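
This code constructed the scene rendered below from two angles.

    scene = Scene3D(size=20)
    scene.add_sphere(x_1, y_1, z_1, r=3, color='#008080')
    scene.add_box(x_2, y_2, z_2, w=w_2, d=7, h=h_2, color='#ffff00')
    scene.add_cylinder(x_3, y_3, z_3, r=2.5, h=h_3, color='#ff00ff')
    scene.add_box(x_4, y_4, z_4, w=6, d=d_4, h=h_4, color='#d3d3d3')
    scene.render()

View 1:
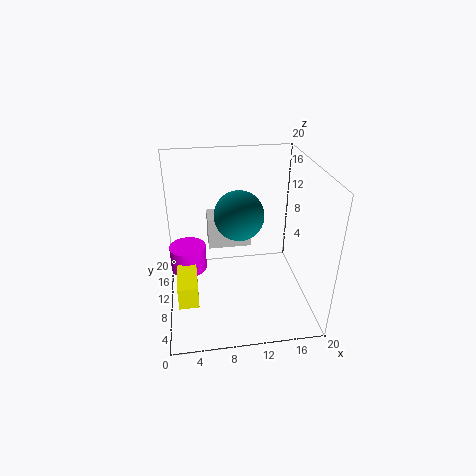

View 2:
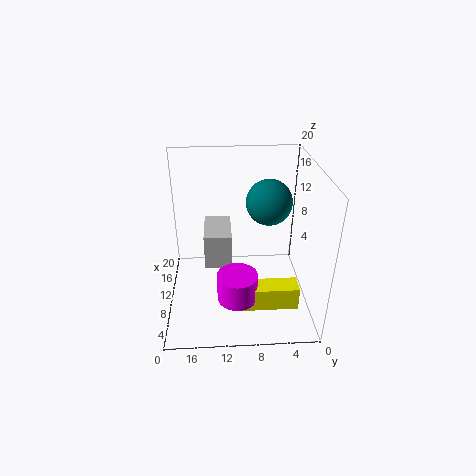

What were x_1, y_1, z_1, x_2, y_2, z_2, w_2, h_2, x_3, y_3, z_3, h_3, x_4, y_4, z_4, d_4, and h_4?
x_1 = 9.5
y_1 = 6
z_1 = 15.5
x_2 = 1.5
y_2 = 3
z_2 = 4.5
w_2 = 2.5
h_2 = 3
x_3 = 3
y_3 = 10.5
z_3 = 5.5
h_3 = 3.5
x_4 = 6
y_4 = 11
z_4 = 8
d_4 = 3.5
h_4 = 4.5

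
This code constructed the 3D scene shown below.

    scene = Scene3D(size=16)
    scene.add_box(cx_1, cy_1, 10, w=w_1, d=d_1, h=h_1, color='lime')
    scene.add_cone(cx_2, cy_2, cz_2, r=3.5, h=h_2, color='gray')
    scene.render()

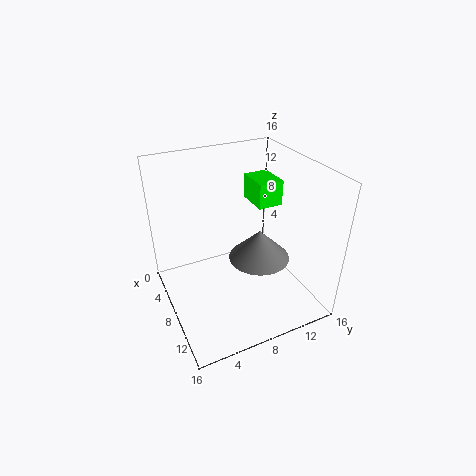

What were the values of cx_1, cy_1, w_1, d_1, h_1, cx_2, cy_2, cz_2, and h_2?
cx_1 = 2.5
cy_1 = 11.5
w_1 = 4
d_1 = 3
h_1 = 3
cx_2 = 8.5
cy_2 = 10.5
cz_2 = 5
h_2 = 3.5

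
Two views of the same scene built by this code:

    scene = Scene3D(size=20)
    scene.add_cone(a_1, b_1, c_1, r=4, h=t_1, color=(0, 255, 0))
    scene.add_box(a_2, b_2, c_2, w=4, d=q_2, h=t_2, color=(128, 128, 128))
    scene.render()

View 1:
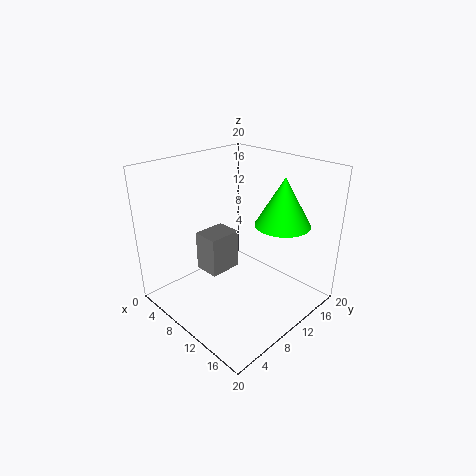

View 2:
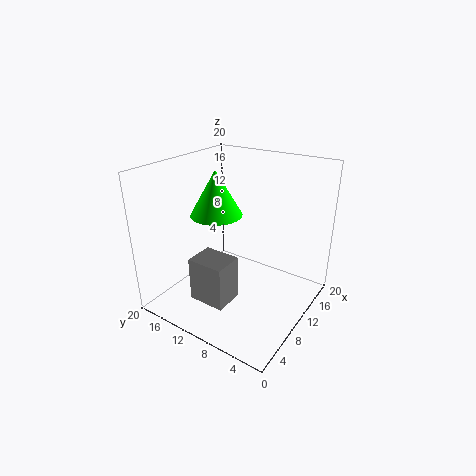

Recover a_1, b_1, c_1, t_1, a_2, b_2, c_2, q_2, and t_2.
a_1 = 13
b_1 = 16
c_1 = 11
t_1 = 7
a_2 = 3
b_2 = 8
c_2 = 3
q_2 = 5
t_2 = 6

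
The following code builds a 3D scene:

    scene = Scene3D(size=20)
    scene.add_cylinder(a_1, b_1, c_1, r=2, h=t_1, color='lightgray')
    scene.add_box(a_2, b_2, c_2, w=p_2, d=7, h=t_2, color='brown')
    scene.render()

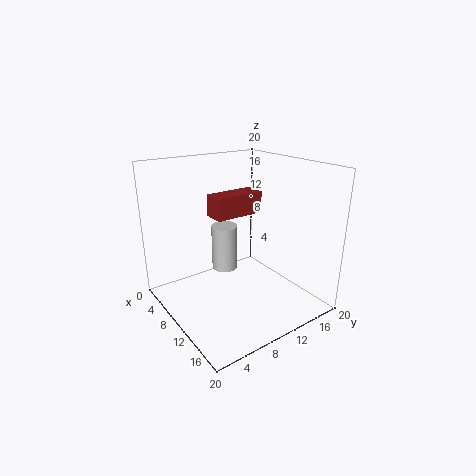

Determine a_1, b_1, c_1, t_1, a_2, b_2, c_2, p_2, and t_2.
a_1 = 5, b_1 = 11, c_1 = 3, t_1 = 7, a_2 = 7, b_2 = 7, c_2 = 13, p_2 = 3, t_2 = 3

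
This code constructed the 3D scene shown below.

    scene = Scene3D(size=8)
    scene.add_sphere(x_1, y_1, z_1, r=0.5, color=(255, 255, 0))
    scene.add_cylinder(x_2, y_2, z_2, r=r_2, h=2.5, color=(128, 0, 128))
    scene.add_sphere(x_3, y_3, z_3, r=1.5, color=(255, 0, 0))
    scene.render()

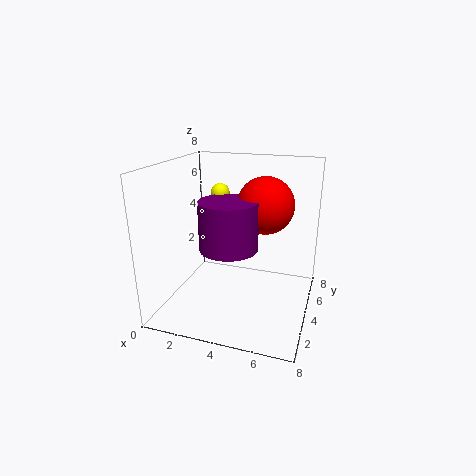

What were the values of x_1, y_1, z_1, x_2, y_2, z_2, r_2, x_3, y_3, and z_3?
x_1 = 3; y_1 = 4; z_1 = 6.5; x_2 = 4; y_2 = 2.5; z_2 = 4; r_2 = 1.5; x_3 = 5.5; y_3 = 4; z_3 = 6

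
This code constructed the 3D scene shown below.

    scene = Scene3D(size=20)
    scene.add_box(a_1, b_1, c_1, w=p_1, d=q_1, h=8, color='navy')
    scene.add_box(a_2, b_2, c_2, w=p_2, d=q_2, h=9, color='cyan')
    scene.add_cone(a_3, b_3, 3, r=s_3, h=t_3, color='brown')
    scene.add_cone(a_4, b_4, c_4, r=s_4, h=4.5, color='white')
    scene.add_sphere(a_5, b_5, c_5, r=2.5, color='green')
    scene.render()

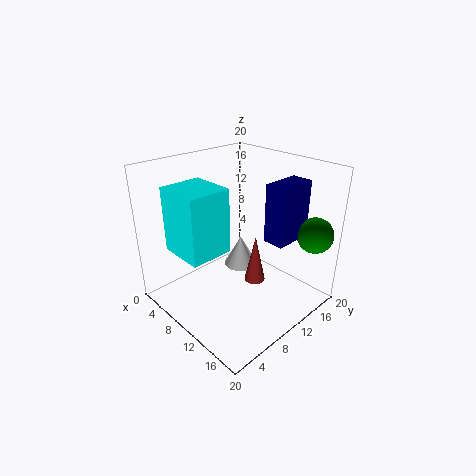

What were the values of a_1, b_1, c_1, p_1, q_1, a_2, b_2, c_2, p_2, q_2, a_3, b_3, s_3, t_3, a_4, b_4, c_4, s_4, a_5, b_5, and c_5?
a_1 = 13; b_1 = 12; c_1 = 10; p_1 = 3; q_1 = 5.5; a_2 = 3.5; b_2 = 2.5; c_2 = 8.5; p_2 = 6.5; q_2 = 6; a_3 = 11.5; b_3 = 12; s_3 = 1.5; t_3 = 7; a_4 = 8; b_4 = 12.5; c_4 = 4; s_4 = 2.5; a_5 = 17.5; b_5 = 17.5; c_5 = 10.5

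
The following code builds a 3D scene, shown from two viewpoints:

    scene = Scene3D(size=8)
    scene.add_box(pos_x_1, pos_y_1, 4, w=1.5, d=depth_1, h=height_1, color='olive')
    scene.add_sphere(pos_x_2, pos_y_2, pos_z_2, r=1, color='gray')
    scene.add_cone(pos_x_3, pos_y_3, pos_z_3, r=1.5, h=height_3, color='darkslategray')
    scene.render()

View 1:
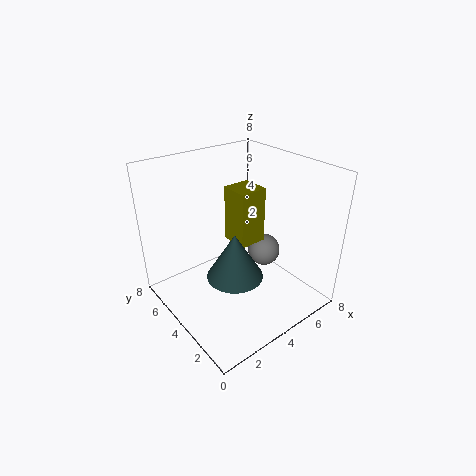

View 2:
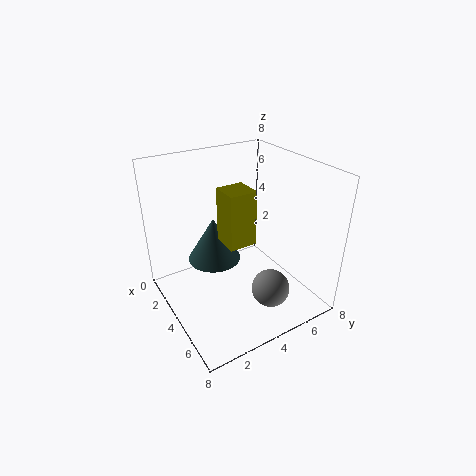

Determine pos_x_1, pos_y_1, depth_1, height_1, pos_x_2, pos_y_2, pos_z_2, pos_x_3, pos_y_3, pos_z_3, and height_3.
pos_x_1 = 3.5; pos_y_1 = 3; depth_1 = 1.5; height_1 = 3; pos_x_2 = 6.5; pos_y_2 = 4.5; pos_z_2 = 2; pos_x_3 = 3; pos_y_3 = 3; pos_z_3 = 2.5; height_3 = 2.5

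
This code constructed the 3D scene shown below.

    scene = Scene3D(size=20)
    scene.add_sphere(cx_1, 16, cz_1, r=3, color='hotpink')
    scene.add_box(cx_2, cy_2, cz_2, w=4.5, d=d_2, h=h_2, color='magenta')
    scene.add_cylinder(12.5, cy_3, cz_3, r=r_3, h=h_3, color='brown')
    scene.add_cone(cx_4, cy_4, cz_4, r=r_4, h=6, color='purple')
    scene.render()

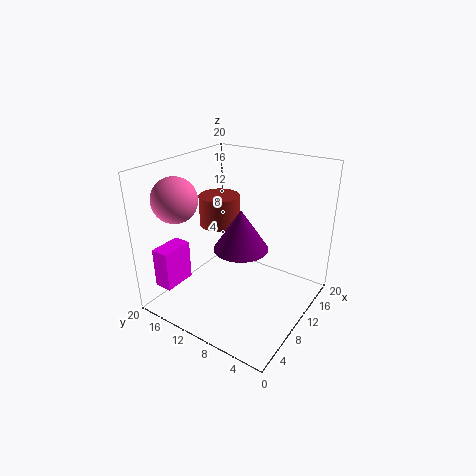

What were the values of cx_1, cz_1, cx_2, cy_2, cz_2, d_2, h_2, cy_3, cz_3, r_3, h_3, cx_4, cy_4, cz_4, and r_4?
cx_1 = 4.5; cz_1 = 16; cx_2 = 1.5; cy_2 = 15.5; cz_2 = 4; d_2 = 2.5; h_2 = 5.5; cy_3 = 15; cz_3 = 10; r_3 = 3; h_3 = 4.5; cx_4 = 11.5; cy_4 = 10.5; cz_4 = 7.5; r_4 = 4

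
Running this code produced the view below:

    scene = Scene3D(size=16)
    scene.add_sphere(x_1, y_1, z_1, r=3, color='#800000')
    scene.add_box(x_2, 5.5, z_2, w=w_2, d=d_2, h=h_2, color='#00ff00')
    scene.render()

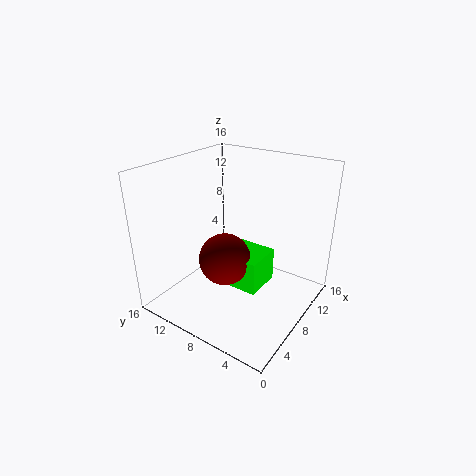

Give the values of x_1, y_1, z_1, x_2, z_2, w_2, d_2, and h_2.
x_1 = 7.5; y_1 = 9.5; z_1 = 5; x_2 = 7.5; z_2 = 1.5; w_2 = 4.5; d_2 = 4.5; h_2 = 4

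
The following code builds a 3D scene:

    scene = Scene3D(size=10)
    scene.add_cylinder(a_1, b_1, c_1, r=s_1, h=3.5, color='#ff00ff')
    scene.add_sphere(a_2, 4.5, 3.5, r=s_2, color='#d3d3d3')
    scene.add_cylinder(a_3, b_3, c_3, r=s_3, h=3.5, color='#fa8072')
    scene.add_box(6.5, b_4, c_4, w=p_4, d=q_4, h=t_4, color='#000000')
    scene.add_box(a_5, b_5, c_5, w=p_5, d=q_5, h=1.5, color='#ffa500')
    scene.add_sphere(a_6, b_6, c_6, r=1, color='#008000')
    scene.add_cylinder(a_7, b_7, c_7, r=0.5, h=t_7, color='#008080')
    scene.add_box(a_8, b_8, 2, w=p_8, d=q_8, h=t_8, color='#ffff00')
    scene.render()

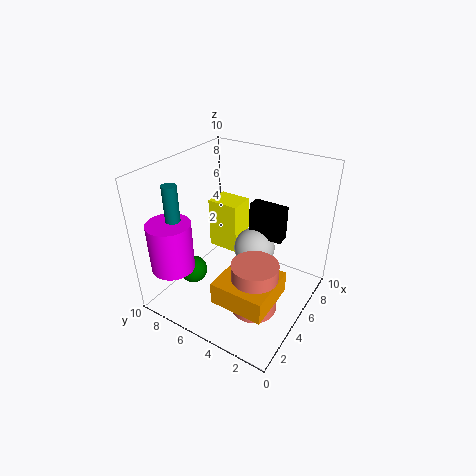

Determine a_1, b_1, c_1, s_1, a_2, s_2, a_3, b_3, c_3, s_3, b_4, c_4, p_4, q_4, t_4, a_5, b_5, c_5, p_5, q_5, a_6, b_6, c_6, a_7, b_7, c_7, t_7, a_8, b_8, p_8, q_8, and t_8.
a_1 = 2
b_1 = 8.5
c_1 = 3
s_1 = 1.5
a_2 = 6.5
s_2 = 1.5
a_3 = 3
b_3 = 2.5
c_3 = 1.5
s_3 = 1.5
b_4 = 2.5
c_4 = 4.5
p_4 = 1
q_4 = 2.5
t_4 = 2.5
a_5 = 1
b_5 = 1
c_5 = 2.5
p_5 = 3.5
q_5 = 3.5
a_6 = 3.5
b_6 = 8
c_6 = 2
a_7 = 2.5
b_7 = 8.5
c_7 = 4.5
t_7 = 4.5
a_8 = 7
b_8 = 6.5
p_8 = 2
q_8 = 2.5
t_8 = 4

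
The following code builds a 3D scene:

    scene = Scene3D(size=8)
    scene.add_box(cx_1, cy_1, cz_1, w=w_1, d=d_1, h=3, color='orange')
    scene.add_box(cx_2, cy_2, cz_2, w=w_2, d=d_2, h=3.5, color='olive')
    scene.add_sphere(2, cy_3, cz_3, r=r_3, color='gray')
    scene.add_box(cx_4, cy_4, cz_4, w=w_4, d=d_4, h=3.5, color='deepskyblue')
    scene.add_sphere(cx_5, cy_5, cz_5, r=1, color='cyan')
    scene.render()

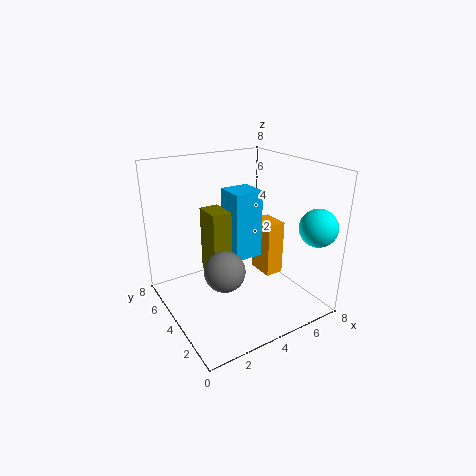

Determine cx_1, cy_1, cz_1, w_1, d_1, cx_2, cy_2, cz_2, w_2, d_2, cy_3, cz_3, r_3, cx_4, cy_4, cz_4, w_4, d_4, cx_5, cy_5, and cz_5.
cx_1 = 5; cy_1 = 2.5; cz_1 = 2; w_1 = 1; d_1 = 1.5; cx_2 = 2; cy_2 = 3; cz_2 = 2.5; w_2 = 1; d_2 = 1.5; cy_3 = 2; cz_3 = 3.5; r_3 = 1; cx_4 = 3; cy_4 = 2.5; cz_4 = 3.5; w_4 = 1.5; d_4 = 1.5; cx_5 = 7; cy_5 = 1; cz_5 = 5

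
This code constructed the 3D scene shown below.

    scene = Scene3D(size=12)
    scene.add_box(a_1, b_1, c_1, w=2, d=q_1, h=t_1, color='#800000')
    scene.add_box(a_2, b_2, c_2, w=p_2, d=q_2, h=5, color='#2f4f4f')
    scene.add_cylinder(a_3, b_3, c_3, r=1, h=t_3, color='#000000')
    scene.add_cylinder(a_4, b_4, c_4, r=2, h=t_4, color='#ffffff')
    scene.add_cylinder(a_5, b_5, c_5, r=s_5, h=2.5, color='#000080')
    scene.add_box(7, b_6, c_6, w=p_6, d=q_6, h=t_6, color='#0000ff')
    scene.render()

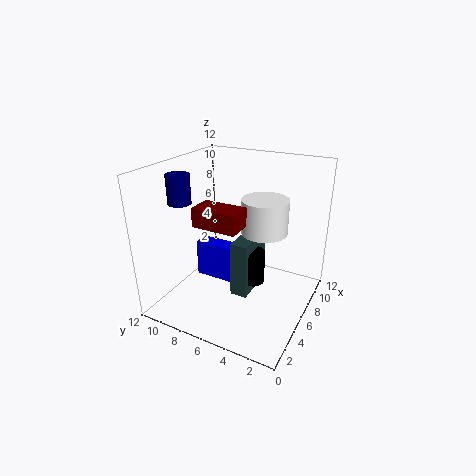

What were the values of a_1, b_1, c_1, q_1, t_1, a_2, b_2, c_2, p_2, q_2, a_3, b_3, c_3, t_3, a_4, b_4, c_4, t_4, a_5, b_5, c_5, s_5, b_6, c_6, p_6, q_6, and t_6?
a_1 = 2.5; b_1 = 4.5; c_1 = 8; q_1 = 3.5; t_1 = 1.5; a_2 = 5.5; b_2 = 5; c_2 = 0.5; p_2 = 4; q_2 = 1.5; a_3 = 7; b_3 = 5; c_3 = 1.5; t_3 = 3; a_4 = 8; b_4 = 4.5; c_4 = 6; t_4 = 3; a_5 = 5; b_5 = 11; c_5 = 8.5; s_5 = 1; b_6 = 7; c_6 = 0.5; p_6 = 1.5; q_6 = 4; t_6 = 3.5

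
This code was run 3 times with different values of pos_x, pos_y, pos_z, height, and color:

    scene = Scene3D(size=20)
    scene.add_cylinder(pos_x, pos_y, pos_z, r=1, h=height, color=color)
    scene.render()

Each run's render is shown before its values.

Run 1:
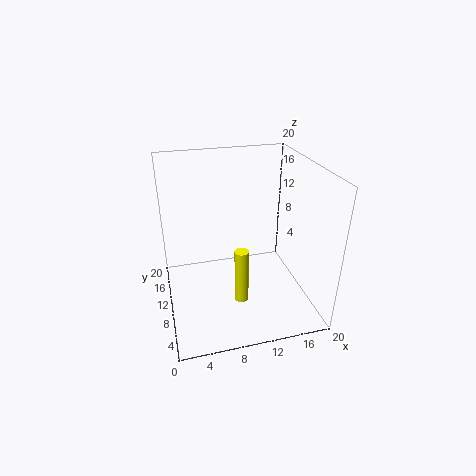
pos_x = 10, pos_y = 8, pos_z = 1, height = 8, color = 'yellow'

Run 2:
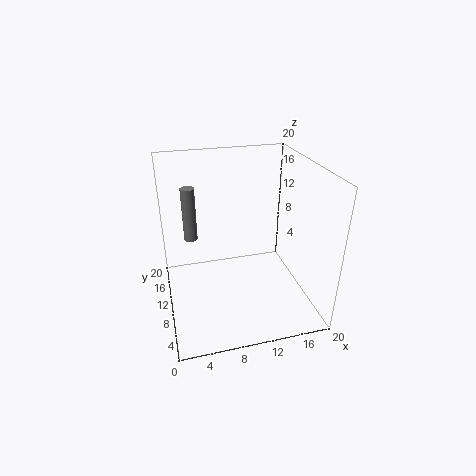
pos_x = 4, pos_y = 15, pos_z = 8, height = 8, color = 'gray'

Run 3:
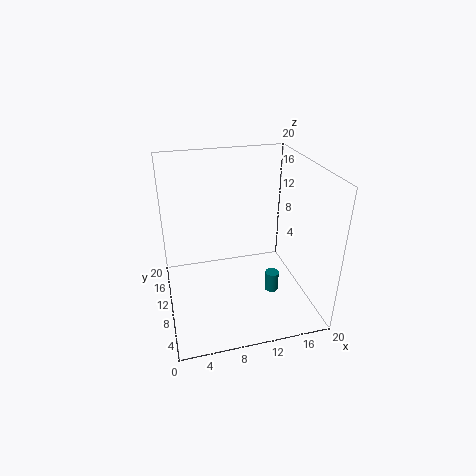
pos_x = 15, pos_y = 9, pos_z = 1, height = 3, color = 'teal'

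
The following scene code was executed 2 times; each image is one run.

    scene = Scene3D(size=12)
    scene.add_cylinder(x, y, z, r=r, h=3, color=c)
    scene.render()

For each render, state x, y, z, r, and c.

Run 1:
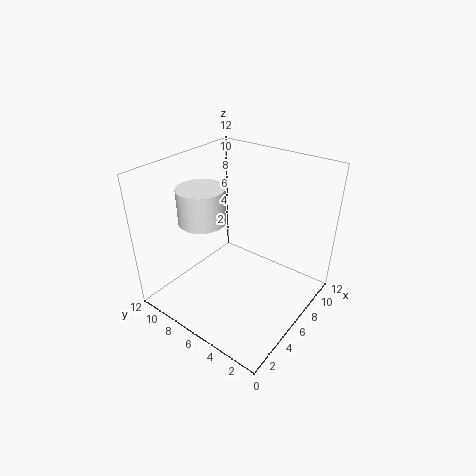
x = 5, y = 9, z = 7, r = 2, c = 'white'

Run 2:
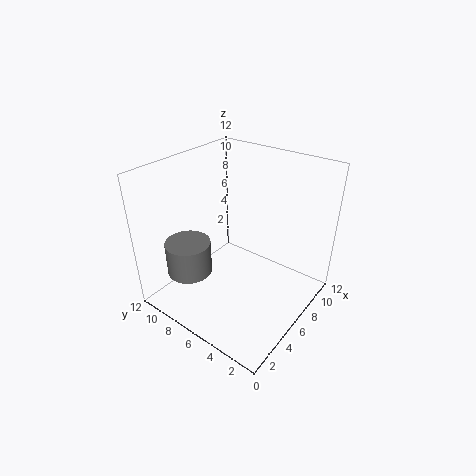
x = 4, y = 10, z = 2, r = 2, c = 'gray'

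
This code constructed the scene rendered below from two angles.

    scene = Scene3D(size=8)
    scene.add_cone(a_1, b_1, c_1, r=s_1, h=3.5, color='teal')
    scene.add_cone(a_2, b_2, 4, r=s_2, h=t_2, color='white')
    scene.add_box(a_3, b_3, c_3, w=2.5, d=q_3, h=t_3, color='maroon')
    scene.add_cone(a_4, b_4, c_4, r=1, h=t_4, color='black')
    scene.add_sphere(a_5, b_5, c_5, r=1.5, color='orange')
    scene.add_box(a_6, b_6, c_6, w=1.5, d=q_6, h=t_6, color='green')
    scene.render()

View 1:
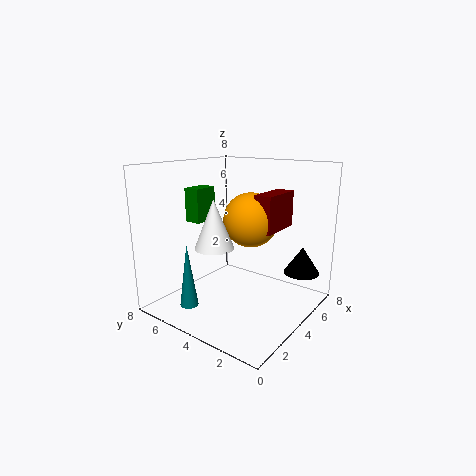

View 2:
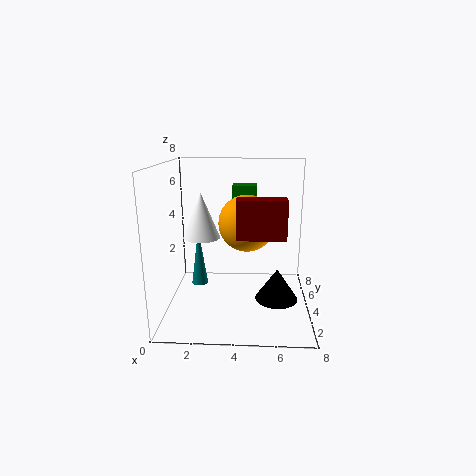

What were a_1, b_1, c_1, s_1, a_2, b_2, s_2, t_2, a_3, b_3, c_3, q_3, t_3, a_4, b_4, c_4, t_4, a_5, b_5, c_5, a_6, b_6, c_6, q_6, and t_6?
a_1 = 1.5, b_1 = 5.5, c_1 = 0.5, s_1 = 0.5, a_2 = 2, b_2 = 4, s_2 = 1, t_2 = 2.5, a_3 = 4, b_3 = 2, c_3 = 4.5, q_3 = 1, t_3 = 2, a_4 = 6, b_4 = 1, c_4 = 2, t_4 = 1.5, a_5 = 4.5, b_5 = 3.5, c_5 = 5, a_6 = 3.5, b_6 = 6.5, c_6 = 4.5, q_6 = 1, t_6 = 2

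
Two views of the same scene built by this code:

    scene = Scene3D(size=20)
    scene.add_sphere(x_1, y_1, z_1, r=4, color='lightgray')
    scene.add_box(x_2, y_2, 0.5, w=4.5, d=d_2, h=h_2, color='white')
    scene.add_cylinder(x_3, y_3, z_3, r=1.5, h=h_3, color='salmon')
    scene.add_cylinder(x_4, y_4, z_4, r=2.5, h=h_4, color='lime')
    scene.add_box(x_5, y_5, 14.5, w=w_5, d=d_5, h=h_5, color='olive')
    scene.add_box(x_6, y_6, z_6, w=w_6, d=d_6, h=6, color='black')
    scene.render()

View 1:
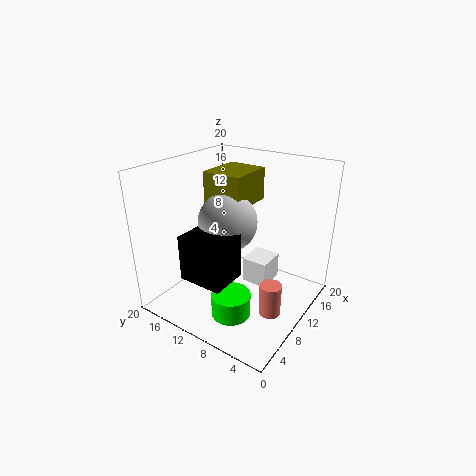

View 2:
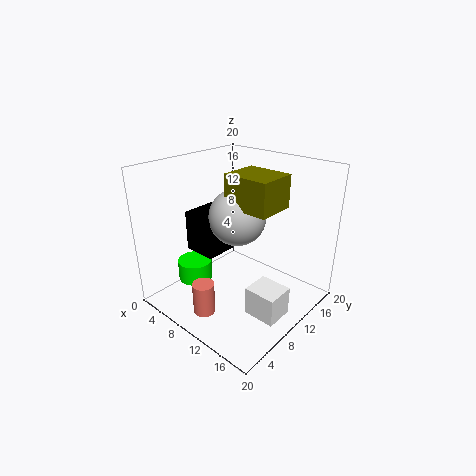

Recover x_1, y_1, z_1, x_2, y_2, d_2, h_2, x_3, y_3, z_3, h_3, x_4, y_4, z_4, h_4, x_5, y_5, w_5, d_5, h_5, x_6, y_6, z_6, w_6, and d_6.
x_1 = 9
y_1 = 11
z_1 = 12.5
x_2 = 13.5
y_2 = 7.5
d_2 = 4
h_2 = 4
x_3 = 9
y_3 = 4
z_3 = 0.5
h_3 = 4.5
x_4 = 4
y_4 = 7
z_4 = 2.5
h_4 = 3
x_5 = 8.5
y_5 = 9
w_5 = 6.5
d_5 = 5.5
h_5 = 4.5
x_6 = 2
y_6 = 7.5
z_6 = 6.5
w_6 = 5
d_6 = 6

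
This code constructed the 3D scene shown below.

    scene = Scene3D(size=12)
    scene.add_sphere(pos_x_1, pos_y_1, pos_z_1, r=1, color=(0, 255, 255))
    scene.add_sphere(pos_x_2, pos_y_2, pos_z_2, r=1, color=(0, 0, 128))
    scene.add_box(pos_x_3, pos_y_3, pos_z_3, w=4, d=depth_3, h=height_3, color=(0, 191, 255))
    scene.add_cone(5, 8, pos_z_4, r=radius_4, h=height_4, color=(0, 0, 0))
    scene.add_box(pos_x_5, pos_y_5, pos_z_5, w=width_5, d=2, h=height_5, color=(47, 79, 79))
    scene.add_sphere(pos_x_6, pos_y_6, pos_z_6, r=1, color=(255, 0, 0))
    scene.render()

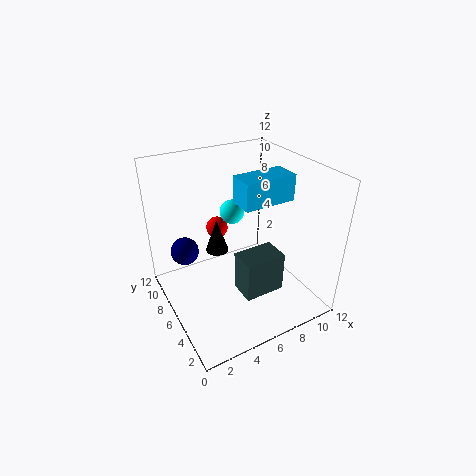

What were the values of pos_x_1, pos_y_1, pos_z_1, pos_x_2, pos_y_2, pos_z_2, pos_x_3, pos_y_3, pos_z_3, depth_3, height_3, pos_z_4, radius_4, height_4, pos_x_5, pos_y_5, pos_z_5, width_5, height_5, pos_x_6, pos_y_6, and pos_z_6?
pos_x_1 = 6, pos_y_1 = 7, pos_z_1 = 8, pos_x_2 = 1, pos_y_2 = 5, pos_z_2 = 7, pos_x_3 = 5, pos_y_3 = 3, pos_z_3 = 10, depth_3 = 2, height_3 = 2, pos_z_4 = 4, radius_4 = 1, height_4 = 3, pos_x_5 = 4, pos_y_5 = 1, pos_z_5 = 4, width_5 = 3, height_5 = 3, pos_x_6 = 6, pos_y_6 = 10, pos_z_6 = 5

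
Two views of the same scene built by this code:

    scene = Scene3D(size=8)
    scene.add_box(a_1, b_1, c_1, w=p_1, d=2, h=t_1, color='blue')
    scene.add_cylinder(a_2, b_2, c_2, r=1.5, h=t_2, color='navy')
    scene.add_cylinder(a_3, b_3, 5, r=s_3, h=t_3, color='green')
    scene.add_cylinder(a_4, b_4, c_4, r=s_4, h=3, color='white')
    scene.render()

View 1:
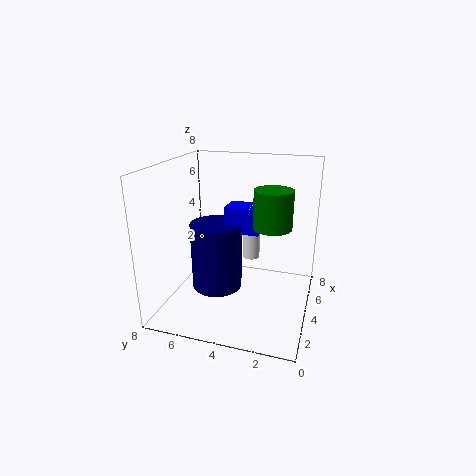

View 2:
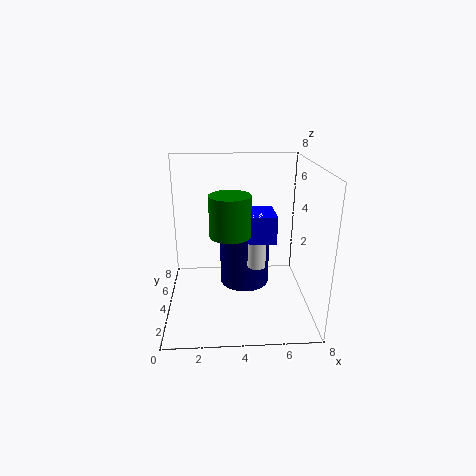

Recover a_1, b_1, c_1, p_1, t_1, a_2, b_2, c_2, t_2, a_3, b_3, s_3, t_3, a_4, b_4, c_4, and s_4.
a_1 = 4.5; b_1 = 3; c_1 = 4; p_1 = 1.5; t_1 = 1.5; a_2 = 4.5; b_2 = 5.5; c_2 = 0.5; t_2 = 4; a_3 = 3.5; b_3 = 2; s_3 = 1; t_3 = 2; a_4 = 5; b_4 = 3.5; c_4 = 2.5; s_4 = 0.5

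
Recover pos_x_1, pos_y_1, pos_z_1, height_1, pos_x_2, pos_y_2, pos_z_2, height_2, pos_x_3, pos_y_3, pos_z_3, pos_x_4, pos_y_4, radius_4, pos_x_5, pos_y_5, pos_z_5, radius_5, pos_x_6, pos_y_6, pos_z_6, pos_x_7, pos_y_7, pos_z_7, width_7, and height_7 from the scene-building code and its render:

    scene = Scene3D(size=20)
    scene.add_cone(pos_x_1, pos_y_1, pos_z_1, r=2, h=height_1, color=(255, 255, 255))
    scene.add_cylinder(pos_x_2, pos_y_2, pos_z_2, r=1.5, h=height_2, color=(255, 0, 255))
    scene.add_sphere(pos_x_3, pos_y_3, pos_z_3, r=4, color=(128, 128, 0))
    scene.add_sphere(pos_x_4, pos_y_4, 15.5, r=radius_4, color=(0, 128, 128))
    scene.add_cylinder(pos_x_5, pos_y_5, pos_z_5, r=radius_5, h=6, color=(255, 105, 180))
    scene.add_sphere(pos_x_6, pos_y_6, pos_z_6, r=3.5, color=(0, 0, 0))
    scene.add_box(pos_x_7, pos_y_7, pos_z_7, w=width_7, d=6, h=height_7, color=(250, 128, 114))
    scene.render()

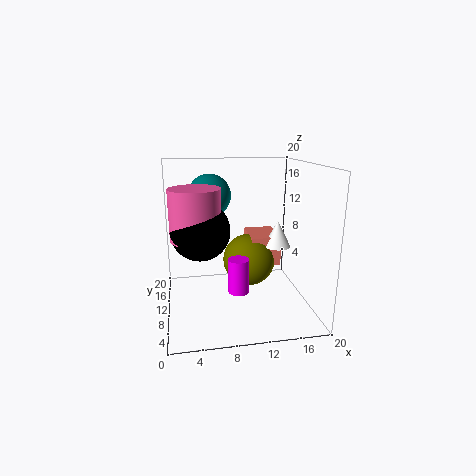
pos_x_1 = 16.5, pos_y_1 = 12.5, pos_z_1 = 7.5, height_1 = 4, pos_x_2 = 10, pos_y_2 = 9.5, pos_z_2 = 2, height_2 = 5, pos_x_3 = 12.5, pos_y_3 = 14, pos_z_3 = 5, pos_x_4 = 6.5, pos_y_4 = 13, radius_4 = 3, pos_x_5 = 4, pos_y_5 = 4.5, pos_z_5 = 12, radius_5 = 3, pos_x_6 = 4.5, pos_y_6 = 4.5, pos_z_6 = 13, pos_x_7 = 12.5, pos_y_7 = 12, pos_z_7 = 4.5, width_7 = 4.5, height_7 = 4.5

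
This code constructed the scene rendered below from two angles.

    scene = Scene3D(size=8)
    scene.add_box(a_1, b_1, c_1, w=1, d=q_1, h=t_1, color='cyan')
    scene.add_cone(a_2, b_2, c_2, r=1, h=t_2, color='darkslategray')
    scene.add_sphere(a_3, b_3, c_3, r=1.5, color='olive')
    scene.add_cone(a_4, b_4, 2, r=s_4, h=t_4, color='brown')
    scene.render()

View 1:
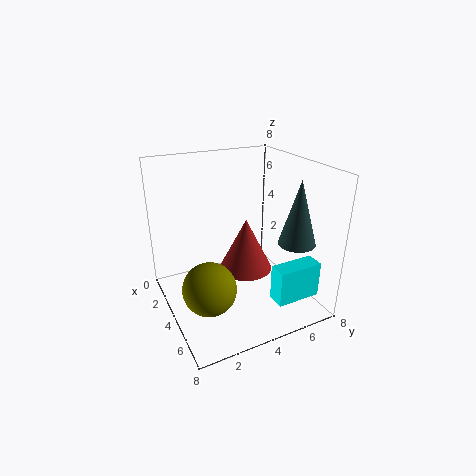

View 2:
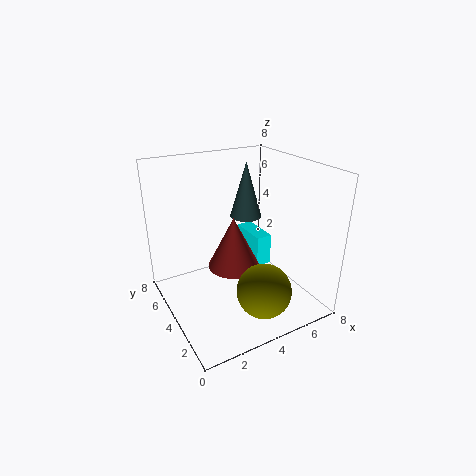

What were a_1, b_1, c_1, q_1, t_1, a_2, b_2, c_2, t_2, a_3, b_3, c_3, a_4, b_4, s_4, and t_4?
a_1 = 6; b_1 = 5; c_1 = 1; q_1 = 2.5; t_1 = 2; a_2 = 6; b_2 = 6.5; c_2 = 4; t_2 = 3.5; a_3 = 4.5; b_3 = 2; c_3 = 1.5; a_4 = 4; b_4 = 4.5; s_4 = 1.5; t_4 = 3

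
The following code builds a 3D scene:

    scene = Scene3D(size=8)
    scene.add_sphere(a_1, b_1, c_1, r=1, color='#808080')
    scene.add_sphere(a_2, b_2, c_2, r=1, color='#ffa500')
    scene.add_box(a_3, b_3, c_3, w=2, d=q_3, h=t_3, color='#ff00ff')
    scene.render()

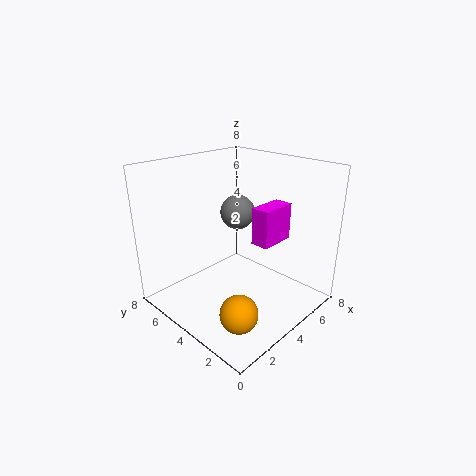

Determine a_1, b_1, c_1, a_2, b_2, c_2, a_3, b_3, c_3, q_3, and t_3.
a_1 = 5
b_1 = 5
c_1 = 5
a_2 = 2
b_2 = 2
c_2 = 1
a_3 = 4
b_3 = 2
c_3 = 4
q_3 = 1
t_3 = 2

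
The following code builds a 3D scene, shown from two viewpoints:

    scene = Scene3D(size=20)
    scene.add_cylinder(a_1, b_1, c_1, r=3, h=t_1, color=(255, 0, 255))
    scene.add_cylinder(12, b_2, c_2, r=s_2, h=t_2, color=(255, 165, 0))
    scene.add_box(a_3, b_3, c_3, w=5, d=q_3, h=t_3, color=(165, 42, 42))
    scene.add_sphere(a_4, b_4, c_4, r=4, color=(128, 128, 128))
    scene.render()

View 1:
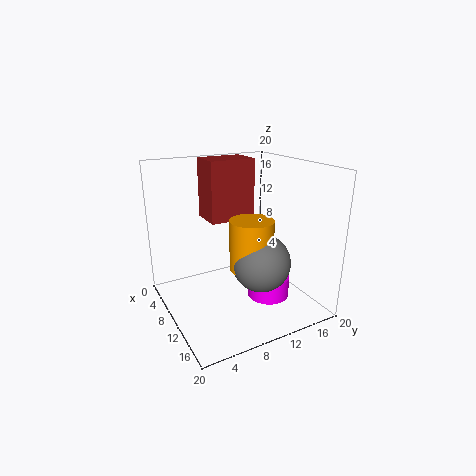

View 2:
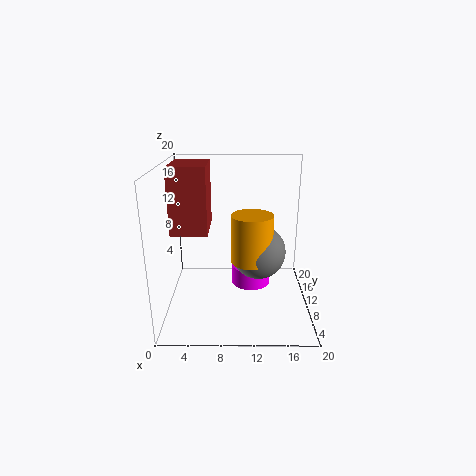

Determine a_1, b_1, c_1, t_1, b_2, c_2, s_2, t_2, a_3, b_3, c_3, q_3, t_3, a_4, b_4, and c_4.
a_1 = 12
b_1 = 14
c_1 = 1
t_1 = 3
b_2 = 11
c_2 = 6
s_2 = 3
t_2 = 7
a_3 = 1
b_3 = 8
c_3 = 11
q_3 = 7
t_3 = 9
a_4 = 13
b_4 = 12
c_4 = 7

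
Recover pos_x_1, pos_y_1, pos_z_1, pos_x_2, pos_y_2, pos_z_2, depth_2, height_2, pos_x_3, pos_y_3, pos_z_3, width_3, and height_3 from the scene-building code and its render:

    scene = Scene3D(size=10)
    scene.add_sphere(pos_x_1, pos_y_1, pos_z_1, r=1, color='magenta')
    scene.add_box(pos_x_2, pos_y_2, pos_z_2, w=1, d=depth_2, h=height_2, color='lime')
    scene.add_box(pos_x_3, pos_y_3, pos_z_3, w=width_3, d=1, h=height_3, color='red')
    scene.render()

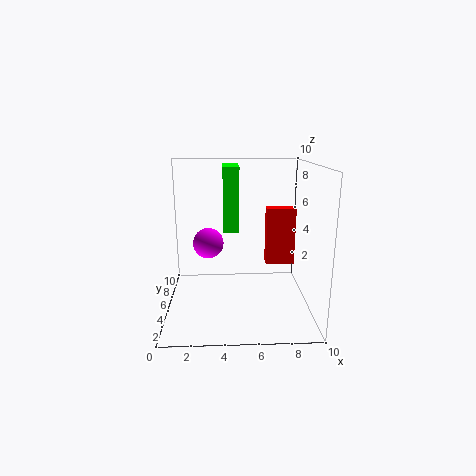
pos_x_1 = 3; pos_y_1 = 4; pos_z_1 = 5; pos_x_2 = 4; pos_y_2 = 3; pos_z_2 = 6; depth_2 = 3; height_2 = 4; pos_x_3 = 7; pos_y_3 = 5; pos_z_3 = 3; width_3 = 2; height_3 = 4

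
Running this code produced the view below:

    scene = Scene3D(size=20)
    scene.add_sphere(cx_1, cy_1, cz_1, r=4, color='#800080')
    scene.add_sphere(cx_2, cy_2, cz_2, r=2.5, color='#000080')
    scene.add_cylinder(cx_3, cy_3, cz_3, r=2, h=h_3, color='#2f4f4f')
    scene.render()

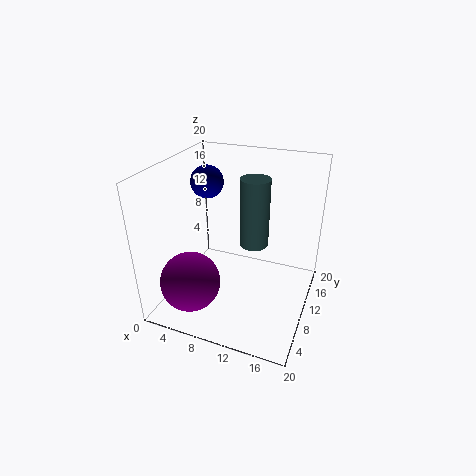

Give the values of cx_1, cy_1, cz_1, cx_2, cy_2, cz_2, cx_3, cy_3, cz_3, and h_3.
cx_1 = 5.5; cy_1 = 4; cz_1 = 5.5; cx_2 = 3; cy_2 = 15; cz_2 = 15.5; cx_3 = 12; cy_3 = 11; cz_3 = 9; h_3 = 9.5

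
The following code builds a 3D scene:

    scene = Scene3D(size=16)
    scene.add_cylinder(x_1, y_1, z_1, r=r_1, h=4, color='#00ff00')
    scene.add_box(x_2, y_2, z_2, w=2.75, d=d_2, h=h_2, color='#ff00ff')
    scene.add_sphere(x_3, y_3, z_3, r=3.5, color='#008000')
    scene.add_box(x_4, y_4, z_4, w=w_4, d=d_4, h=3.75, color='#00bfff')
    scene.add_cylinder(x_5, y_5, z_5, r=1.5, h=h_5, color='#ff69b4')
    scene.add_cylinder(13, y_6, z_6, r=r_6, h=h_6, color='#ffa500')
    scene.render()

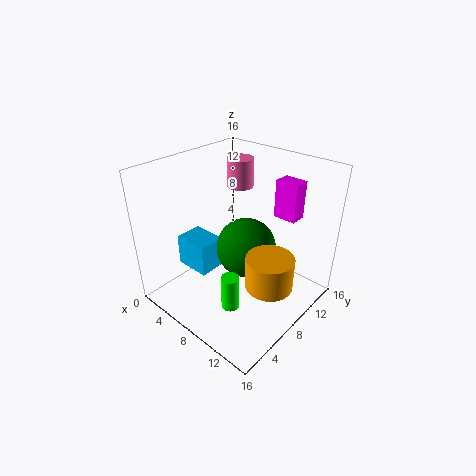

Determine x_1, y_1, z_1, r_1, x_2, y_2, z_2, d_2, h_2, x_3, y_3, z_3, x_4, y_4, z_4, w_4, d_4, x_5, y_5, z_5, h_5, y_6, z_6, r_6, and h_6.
x_1 = 9.5
y_1 = 5
z_1 = 1
r_1 = 1
x_2 = 9
y_2 = 13.25
z_2 = 9
d_2 = 2
h_2 = 4.5
x_3 = 7.75
y_3 = 9.75
z_3 = 5.75
x_4 = 1
y_4 = 5
z_4 = 3
w_4 = 4.25
d_4 = 3.25
x_5 = 5.5
y_5 = 11.25
z_5 = 12.5
h_5 = 3.25
y_6 = 7.25
z_6 = 4.5
r_6 = 2.5
h_6 = 3.5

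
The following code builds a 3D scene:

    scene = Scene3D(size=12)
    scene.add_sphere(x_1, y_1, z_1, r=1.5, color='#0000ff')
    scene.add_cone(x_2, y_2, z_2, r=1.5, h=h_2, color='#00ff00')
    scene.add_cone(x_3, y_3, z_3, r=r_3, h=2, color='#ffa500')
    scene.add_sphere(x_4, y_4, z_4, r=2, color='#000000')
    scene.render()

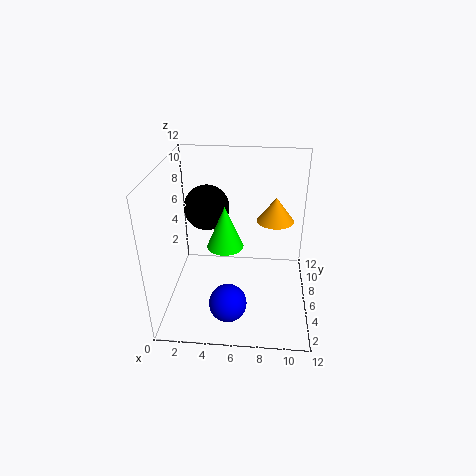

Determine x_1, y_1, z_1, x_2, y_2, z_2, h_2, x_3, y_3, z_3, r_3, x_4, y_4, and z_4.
x_1 = 5.5, y_1 = 2.5, z_1 = 2, x_2 = 5, y_2 = 5.5, z_2 = 5.5, h_2 = 3.5, x_3 = 9, y_3 = 6.5, z_3 = 7.5, r_3 = 1.5, x_4 = 3, y_4 = 8.5, z_4 = 7.5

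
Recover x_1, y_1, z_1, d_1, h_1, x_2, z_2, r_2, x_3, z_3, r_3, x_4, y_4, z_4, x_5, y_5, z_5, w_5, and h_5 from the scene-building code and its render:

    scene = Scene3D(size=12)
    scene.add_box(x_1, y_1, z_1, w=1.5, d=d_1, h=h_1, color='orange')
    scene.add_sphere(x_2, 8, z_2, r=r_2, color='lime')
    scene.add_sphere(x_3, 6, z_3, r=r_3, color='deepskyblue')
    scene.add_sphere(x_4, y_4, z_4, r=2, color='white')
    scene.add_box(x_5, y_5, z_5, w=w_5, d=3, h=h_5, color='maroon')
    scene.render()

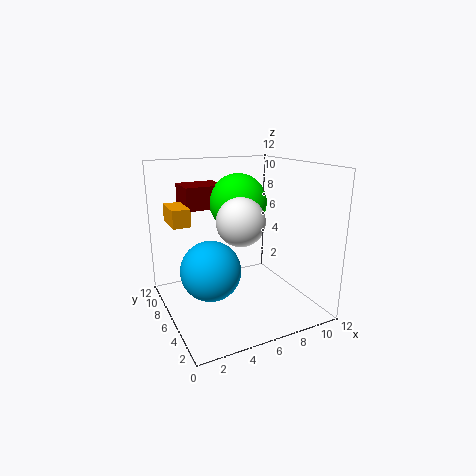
x_1 = 1; y_1 = 7.5; z_1 = 7; d_1 = 3; h_1 = 1.5; x_2 = 7; z_2 = 8.5; r_2 = 2.5; x_3 = 3.5; z_3 = 3.5; r_3 = 2.5; x_4 = 6; y_4 = 5.5; z_4 = 7.5; x_5 = 2.5; y_5 = 8.5; z_5 = 8; w_5 = 3.5; h_5 = 2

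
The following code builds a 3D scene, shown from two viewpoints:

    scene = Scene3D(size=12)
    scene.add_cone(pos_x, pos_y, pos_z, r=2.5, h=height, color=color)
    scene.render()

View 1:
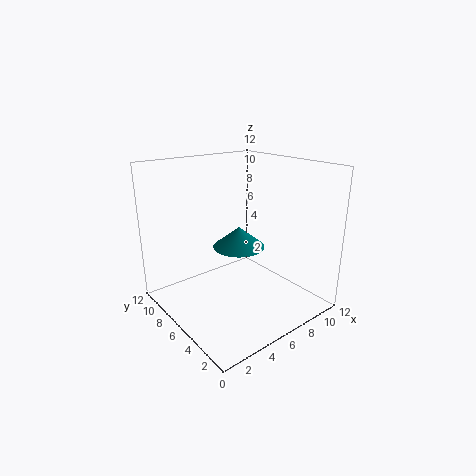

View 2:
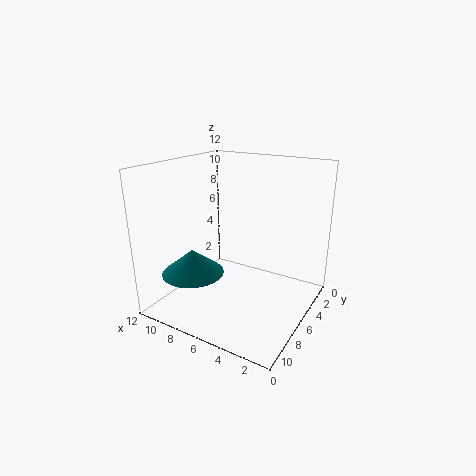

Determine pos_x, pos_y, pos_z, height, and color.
pos_x = 8.5; pos_y = 9; pos_z = 3.5; height = 2; color = 'teal'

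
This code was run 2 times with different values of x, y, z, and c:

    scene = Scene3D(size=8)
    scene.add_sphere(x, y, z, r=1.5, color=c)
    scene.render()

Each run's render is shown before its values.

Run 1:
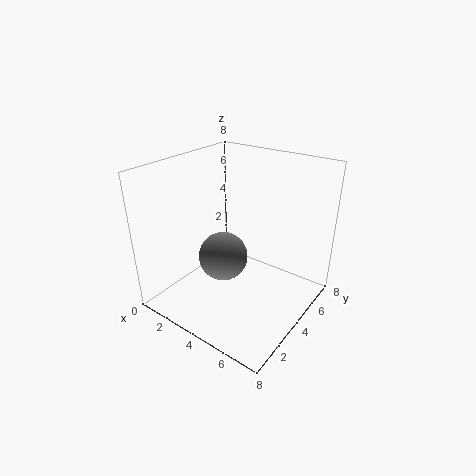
x = 2.5
y = 4.5
z = 2
c = 'gray'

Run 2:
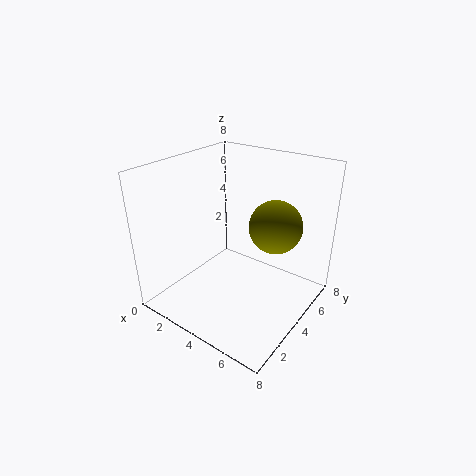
x = 5.5
y = 5.5
z = 4.5
c = 'olive'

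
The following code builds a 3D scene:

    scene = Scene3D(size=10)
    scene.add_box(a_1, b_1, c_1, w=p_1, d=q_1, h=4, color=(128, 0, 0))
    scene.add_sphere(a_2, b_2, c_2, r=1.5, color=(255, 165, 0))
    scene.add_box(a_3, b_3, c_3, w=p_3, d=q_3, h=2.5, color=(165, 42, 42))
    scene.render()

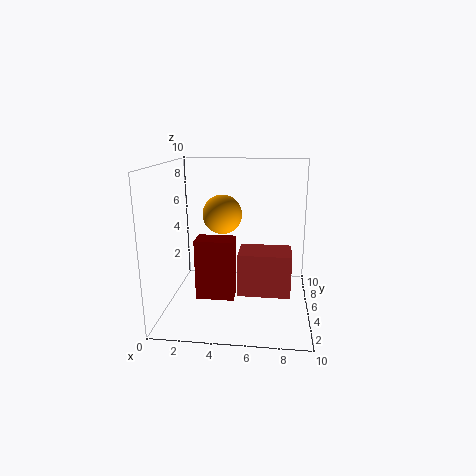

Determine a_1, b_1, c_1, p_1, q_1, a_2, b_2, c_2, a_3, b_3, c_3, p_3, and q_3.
a_1 = 2.5, b_1 = 2.5, c_1 = 1.5, p_1 = 2.5, q_1 = 1.5, a_2 = 3.5, b_2 = 7.5, c_2 = 6, a_3 = 5.5, b_3 = 0.5, c_3 = 3, p_3 = 3, q_3 = 2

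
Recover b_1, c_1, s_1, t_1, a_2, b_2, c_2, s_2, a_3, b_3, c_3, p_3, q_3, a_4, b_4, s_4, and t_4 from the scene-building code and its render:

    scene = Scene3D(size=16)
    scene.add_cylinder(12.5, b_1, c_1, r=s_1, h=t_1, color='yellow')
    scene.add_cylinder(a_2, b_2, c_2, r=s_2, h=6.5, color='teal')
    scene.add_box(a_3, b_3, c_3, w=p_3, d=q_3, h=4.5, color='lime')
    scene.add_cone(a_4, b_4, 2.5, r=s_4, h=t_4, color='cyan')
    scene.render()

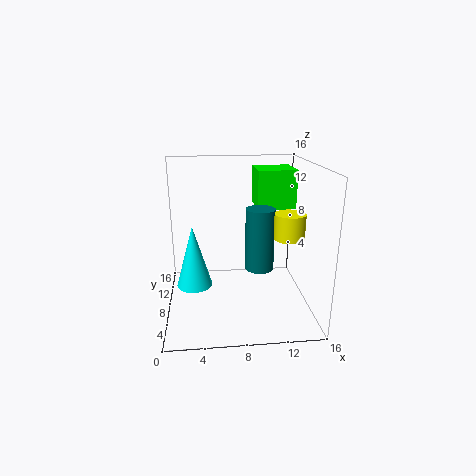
b_1 = 3.5; c_1 = 9.5; s_1 = 1.5; t_1 = 2.5; a_2 = 10; b_2 = 5.5; c_2 = 5.5; s_2 = 1.5; a_3 = 10.5; b_3 = 10; c_3 = 10.5; p_3 = 4.5; q_3 = 4.5; a_4 = 3; b_4 = 8; s_4 = 2; t_4 = 7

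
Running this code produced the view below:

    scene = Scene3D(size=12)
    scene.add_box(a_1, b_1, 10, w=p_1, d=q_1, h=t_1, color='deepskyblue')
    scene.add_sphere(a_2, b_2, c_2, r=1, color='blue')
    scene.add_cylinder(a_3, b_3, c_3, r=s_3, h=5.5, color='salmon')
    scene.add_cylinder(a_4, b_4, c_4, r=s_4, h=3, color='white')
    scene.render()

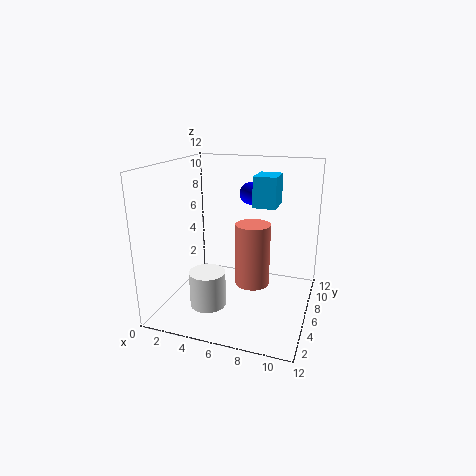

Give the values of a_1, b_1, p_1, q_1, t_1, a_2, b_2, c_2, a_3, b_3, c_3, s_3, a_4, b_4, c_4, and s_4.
a_1 = 8.5; b_1 = 1.5; p_1 = 1.5; q_1 = 2; t_1 = 2; a_2 = 6; b_2 = 9.5; c_2 = 9; a_3 = 7; b_3 = 7; c_3 = 1.5; s_3 = 1.5; a_4 = 4; b_4 = 4; c_4 = 0.5; s_4 = 1.5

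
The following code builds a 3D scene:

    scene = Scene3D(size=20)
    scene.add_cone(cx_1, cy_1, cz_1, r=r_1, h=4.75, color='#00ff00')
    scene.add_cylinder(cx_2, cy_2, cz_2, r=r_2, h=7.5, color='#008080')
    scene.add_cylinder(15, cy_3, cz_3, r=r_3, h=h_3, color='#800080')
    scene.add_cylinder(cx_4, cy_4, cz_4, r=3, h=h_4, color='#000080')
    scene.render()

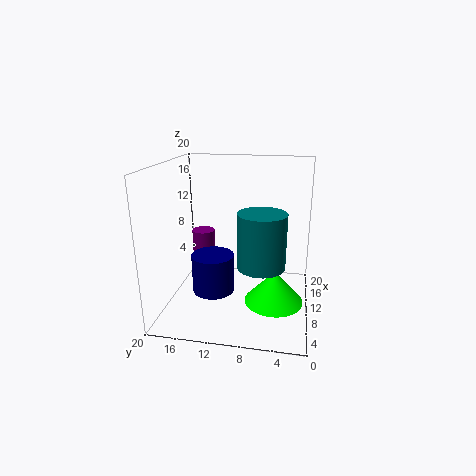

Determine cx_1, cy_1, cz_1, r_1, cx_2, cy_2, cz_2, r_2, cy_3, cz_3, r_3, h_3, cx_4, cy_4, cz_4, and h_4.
cx_1 = 10.5; cy_1 = 4.75; cz_1 = 0.25; r_1 = 4.25; cx_2 = 8.25; cy_2 = 6.5; cz_2 = 6.75; r_2 = 3.25; cy_3 = 16.5; cz_3 = 0.5; r_3 = 1.75; h_3 = 8.5; cx_4 = 9.25; cy_4 = 13.5; cz_4 = 2; h_4 = 5.5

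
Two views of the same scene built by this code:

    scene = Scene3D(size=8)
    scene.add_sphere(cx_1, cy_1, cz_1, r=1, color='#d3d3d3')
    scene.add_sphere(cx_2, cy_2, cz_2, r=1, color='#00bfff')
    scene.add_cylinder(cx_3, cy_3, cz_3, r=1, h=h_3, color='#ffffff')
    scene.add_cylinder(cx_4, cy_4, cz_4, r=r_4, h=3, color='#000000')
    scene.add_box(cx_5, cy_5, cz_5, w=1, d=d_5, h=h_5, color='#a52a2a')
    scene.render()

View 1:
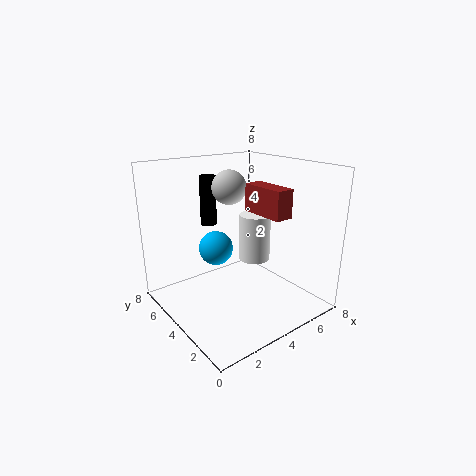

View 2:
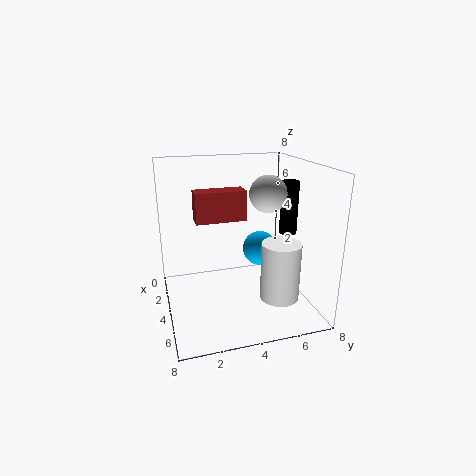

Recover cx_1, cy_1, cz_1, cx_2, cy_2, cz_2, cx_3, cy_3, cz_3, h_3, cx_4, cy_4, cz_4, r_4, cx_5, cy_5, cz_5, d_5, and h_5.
cx_1 = 4.5
cy_1 = 5.5
cz_1 = 6.5
cx_2 = 3.5
cy_2 = 5.5
cz_2 = 3
cx_3 = 6.5
cy_3 = 5.5
cz_3 = 1.5
h_3 = 3
cx_4 = 4
cy_4 = 7
cz_4 = 4
r_4 = 0.5
cx_5 = 4.5
cy_5 = 1.5
cz_5 = 5.5
d_5 = 2.5
h_5 = 1.5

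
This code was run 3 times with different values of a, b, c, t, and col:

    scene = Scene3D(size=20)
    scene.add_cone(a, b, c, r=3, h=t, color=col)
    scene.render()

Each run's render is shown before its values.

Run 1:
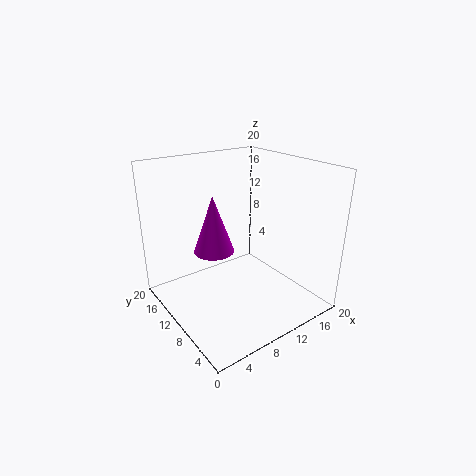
a = 8.5; b = 14; c = 6.75; t = 8.5; col = 'magenta'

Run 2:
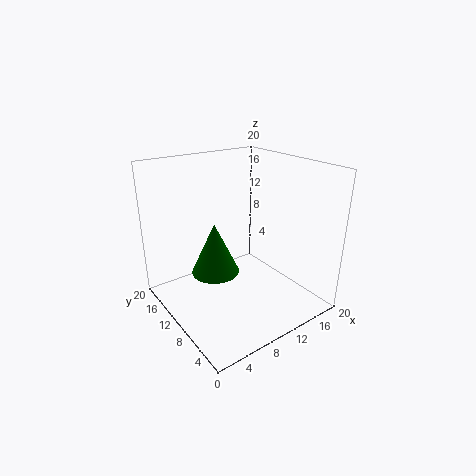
a = 5; b = 8; c = 7.5; t = 6.5; col = 'green'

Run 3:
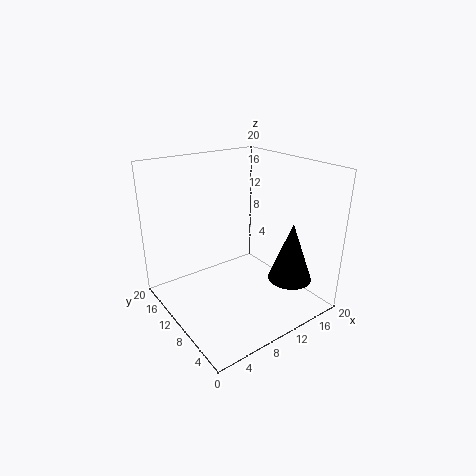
a = 15; b = 4.5; c = 4.5; t = 8.25; col = 'black'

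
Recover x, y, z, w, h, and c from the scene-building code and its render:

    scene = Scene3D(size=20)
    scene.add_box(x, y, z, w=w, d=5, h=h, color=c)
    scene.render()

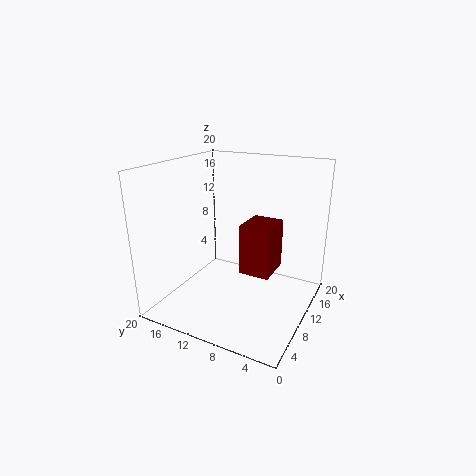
x = 14
y = 7
z = 2
w = 6
h = 8
c = 'maroon'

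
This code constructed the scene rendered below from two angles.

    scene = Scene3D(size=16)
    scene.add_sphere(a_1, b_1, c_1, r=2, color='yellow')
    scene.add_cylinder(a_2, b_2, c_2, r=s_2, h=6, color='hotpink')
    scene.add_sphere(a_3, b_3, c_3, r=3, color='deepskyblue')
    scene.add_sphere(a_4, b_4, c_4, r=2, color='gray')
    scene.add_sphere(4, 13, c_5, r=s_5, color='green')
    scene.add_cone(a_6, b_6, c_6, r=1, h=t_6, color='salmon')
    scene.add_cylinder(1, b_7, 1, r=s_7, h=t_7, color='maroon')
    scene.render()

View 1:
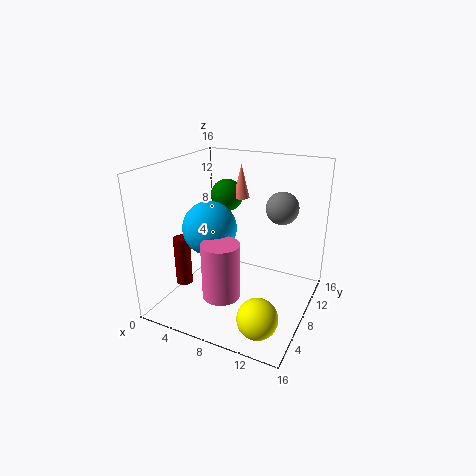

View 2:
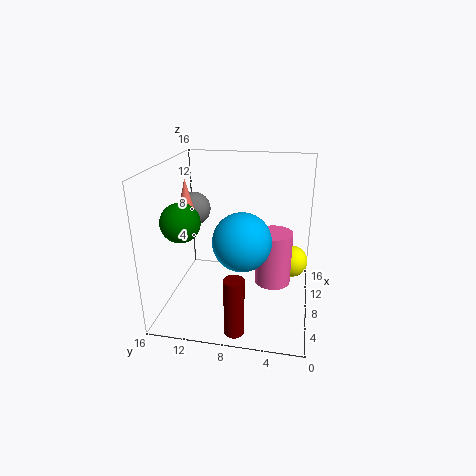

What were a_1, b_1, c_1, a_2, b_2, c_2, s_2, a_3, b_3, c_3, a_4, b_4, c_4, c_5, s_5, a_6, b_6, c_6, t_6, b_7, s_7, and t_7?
a_1 = 13
b_1 = 2
c_1 = 3
a_2 = 8
b_2 = 4
c_2 = 3
s_2 = 2
a_3 = 5
b_3 = 7
c_3 = 9
a_4 = 11
b_4 = 14
c_4 = 10
c_5 = 11
s_5 = 2
a_6 = 6
b_6 = 13
c_6 = 11
t_6 = 4
b_7 = 7
s_7 = 1
t_7 = 6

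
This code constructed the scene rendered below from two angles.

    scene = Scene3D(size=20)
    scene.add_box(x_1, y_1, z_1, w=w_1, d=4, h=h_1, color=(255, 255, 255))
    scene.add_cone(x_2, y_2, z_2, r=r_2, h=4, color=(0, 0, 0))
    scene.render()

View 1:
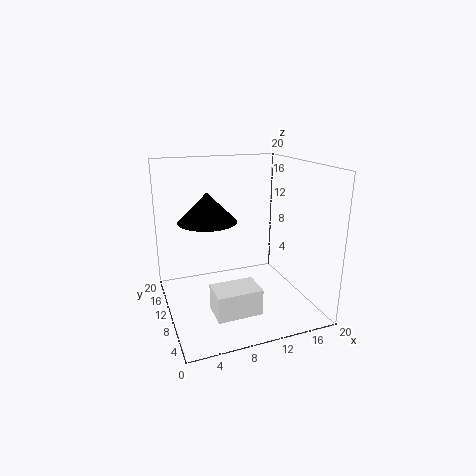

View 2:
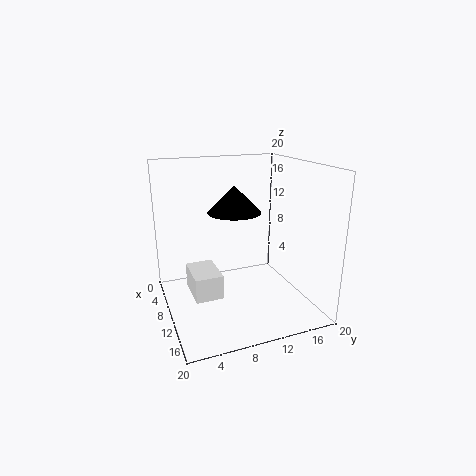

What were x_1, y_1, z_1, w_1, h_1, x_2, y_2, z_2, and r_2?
x_1 = 5; y_1 = 3.5; z_1 = 1.5; w_1 = 6; h_1 = 3.5; x_2 = 6; y_2 = 11; z_2 = 12.5; r_2 = 4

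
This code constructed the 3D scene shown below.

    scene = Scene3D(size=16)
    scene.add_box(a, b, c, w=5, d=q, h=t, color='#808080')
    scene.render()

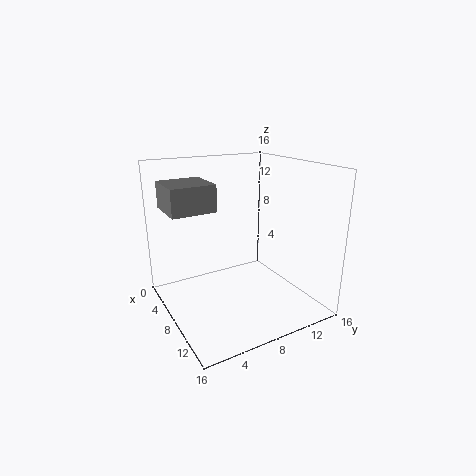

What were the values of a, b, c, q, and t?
a = 2, b = 1, c = 11, q = 5, t = 3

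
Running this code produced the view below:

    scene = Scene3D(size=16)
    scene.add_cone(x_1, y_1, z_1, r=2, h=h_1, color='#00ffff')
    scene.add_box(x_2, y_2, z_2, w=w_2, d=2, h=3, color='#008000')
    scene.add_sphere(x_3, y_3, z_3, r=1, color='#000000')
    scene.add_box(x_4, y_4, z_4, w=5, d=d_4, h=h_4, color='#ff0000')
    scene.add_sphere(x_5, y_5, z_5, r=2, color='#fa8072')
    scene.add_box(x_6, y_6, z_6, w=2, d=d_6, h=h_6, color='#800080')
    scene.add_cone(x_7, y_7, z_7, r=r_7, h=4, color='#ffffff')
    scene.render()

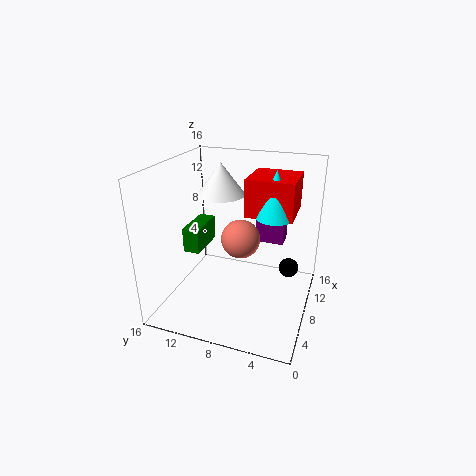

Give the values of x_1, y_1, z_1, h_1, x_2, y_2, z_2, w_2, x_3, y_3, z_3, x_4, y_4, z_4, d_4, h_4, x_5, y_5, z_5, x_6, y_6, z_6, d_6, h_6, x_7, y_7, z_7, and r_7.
x_1 = 8; y_1 = 4; z_1 = 11; h_1 = 5; x_2 = 8; y_2 = 13; z_2 = 5; w_2 = 5; x_3 = 7; y_3 = 2; z_3 = 6; x_4 = 7; y_4 = 2; z_4 = 11; d_4 = 5; h_4 = 4; x_5 = 6; y_5 = 7; z_5 = 9; x_6 = 8; y_6 = 3; z_6 = 8; d_6 = 3; h_6 = 4; x_7 = 13; y_7 = 12; z_7 = 11; r_7 = 3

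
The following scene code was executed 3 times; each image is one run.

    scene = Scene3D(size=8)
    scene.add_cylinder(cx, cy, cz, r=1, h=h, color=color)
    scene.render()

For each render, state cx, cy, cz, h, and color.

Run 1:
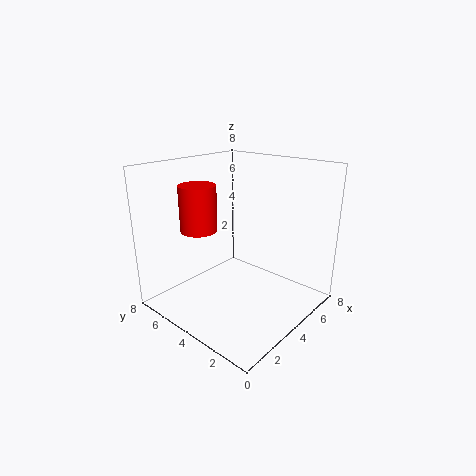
cx = 2.5, cy = 5.5, cz = 4.5, h = 2.5, color = 'red'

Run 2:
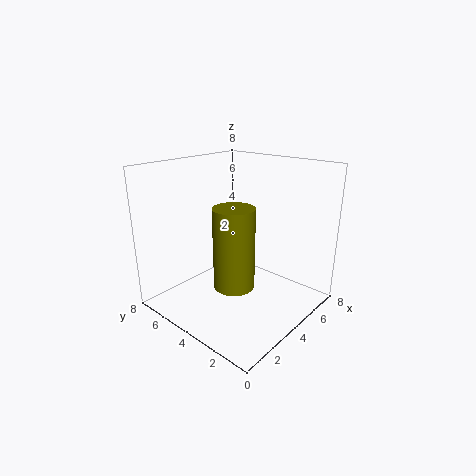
cx = 2, cy = 2.5, cz = 2.5, h = 4, color = 'olive'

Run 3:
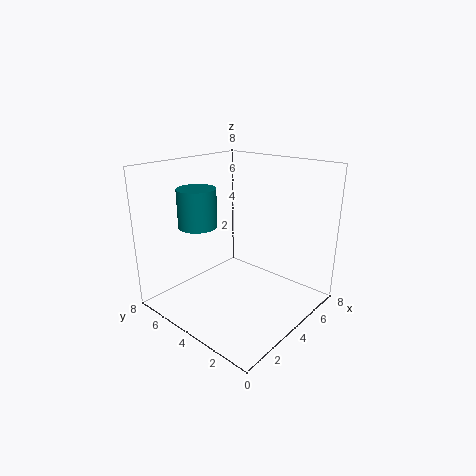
cx = 2, cy = 5, cz = 5, h = 2, color = 'teal'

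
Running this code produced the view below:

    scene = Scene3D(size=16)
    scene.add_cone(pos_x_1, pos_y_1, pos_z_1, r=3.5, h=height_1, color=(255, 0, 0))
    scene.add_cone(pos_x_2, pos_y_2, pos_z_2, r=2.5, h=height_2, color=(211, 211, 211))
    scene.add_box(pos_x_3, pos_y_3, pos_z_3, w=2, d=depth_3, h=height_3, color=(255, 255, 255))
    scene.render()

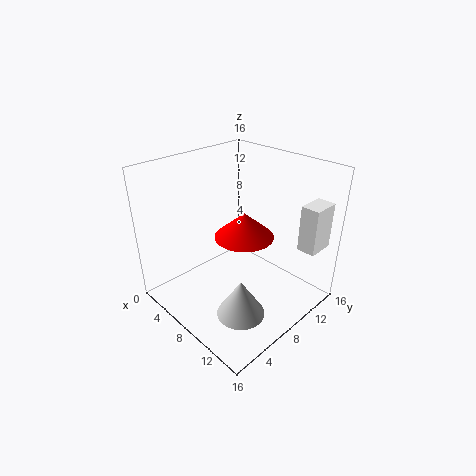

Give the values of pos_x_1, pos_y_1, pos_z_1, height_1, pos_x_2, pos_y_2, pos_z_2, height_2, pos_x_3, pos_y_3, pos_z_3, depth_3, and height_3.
pos_x_1 = 7, pos_y_1 = 10, pos_z_1 = 7, height_1 = 3, pos_x_2 = 12, pos_y_2 = 4.5, pos_z_2 = 2, height_2 = 4, pos_x_3 = 13.5, pos_y_3 = 11.5, pos_z_3 = 7.5, depth_3 = 3, height_3 = 5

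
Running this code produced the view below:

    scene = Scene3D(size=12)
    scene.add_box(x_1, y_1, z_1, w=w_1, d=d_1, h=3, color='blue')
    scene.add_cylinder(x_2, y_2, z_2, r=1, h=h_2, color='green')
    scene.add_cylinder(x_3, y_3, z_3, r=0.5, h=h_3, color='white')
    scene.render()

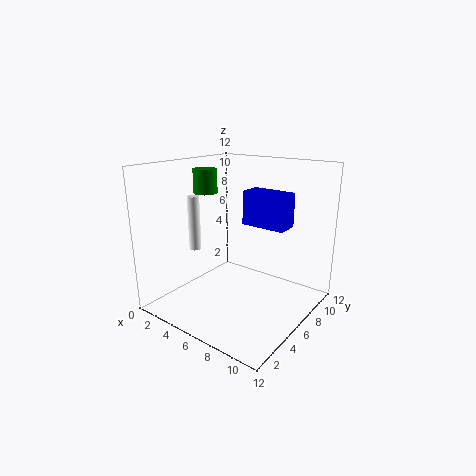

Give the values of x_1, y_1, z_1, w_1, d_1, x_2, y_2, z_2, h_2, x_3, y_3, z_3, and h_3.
x_1 = 5
y_1 = 8
z_1 = 6.5
w_1 = 4
d_1 = 2
x_2 = 3
y_2 = 5.5
z_2 = 9.5
h_2 = 2
x_3 = 3
y_3 = 4
z_3 = 5
h_3 = 4.5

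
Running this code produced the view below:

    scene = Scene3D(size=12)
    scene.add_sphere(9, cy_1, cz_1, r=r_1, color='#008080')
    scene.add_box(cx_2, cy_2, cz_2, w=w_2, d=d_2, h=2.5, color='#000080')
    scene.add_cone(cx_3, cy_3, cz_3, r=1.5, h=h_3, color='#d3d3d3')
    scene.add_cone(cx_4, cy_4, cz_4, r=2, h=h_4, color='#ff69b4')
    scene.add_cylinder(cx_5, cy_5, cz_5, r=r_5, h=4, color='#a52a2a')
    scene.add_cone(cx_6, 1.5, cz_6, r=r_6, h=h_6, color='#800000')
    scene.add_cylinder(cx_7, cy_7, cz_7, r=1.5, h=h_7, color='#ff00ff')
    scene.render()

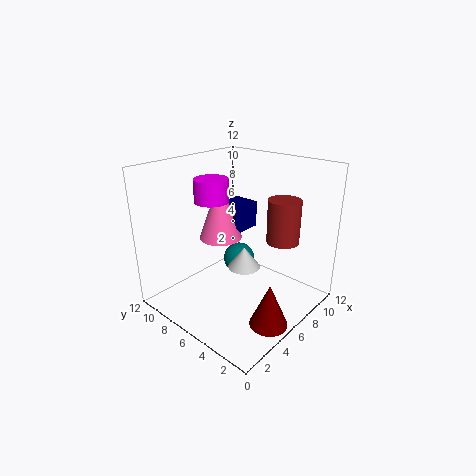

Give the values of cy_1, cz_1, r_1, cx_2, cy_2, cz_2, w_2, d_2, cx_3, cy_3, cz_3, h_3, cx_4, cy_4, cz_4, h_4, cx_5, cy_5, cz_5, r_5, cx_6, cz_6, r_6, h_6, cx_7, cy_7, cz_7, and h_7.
cy_1 = 8.5; cz_1 = 2; r_1 = 1.5; cx_2 = 8; cy_2 = 8; cz_2 = 5; w_2 = 3; d_2 = 2.5; cx_3 = 8; cy_3 = 7; cz_3 = 2; h_3 = 2; cx_4 = 7.5; cy_4 = 9.5; cz_4 = 4.5; h_4 = 5.5; cx_5 = 10.5; cy_5 = 4.5; cz_5 = 4.5; r_5 = 1.5; cx_6 = 4.5; cz_6 = 0.5; r_6 = 1.5; h_6 = 3.5; cx_7 = 6; cy_7 = 9; cz_7 = 8.5; h_7 = 2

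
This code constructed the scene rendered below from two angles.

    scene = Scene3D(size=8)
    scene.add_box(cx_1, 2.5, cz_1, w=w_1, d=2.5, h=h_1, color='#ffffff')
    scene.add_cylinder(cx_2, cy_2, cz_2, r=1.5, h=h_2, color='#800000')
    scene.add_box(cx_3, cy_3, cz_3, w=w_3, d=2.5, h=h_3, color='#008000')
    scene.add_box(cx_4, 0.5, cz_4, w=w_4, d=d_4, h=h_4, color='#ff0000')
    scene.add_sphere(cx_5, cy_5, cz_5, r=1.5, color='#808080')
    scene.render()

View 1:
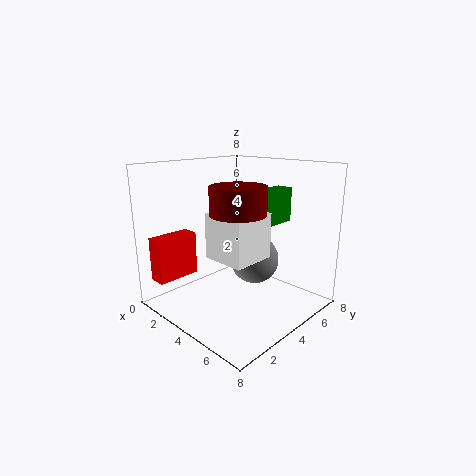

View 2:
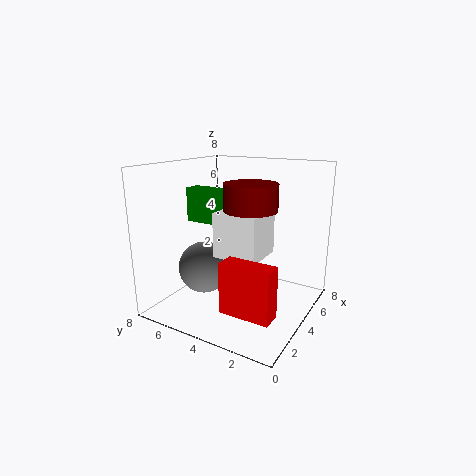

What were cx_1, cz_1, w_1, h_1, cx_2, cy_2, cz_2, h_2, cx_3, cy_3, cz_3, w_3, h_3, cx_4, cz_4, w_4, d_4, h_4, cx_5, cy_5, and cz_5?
cx_1 = 3, cz_1 = 3, w_1 = 2.5, h_1 = 2.5, cx_2 = 4.5, cy_2 = 3.5, cz_2 = 5.5, h_2 = 1.5, cx_3 = 4, cy_3 = 5, cz_3 = 4.5, w_3 = 1, h_3 = 2, cx_4 = 0.5, cz_4 = 1.5, w_4 = 1, d_4 = 2.5, h_4 = 2.5, cx_5 = 3.5, cy_5 = 6, cz_5 = 2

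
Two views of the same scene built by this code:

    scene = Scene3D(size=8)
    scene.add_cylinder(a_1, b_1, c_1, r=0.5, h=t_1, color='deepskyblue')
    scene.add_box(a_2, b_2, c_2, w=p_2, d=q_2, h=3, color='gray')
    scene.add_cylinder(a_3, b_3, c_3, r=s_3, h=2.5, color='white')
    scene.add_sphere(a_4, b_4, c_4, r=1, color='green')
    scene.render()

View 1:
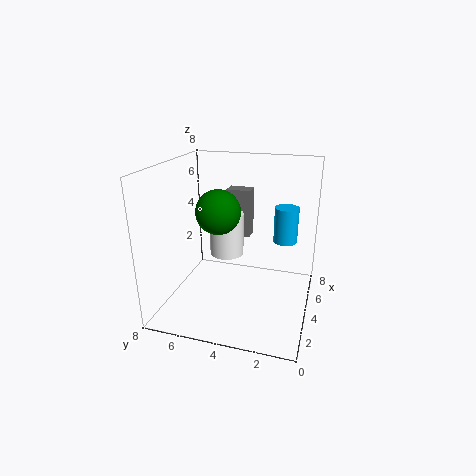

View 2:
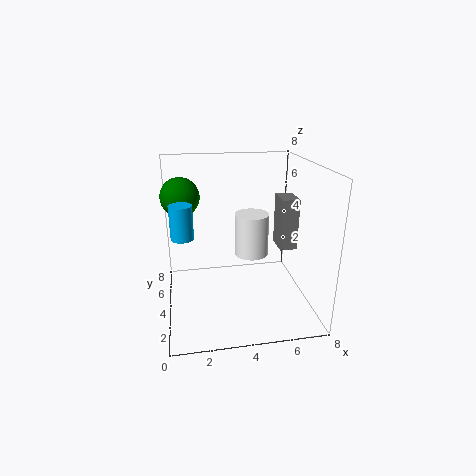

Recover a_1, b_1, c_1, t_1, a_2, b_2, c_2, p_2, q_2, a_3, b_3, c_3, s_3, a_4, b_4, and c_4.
a_1 = 1; b_1 = 1; c_1 = 5.5; t_1 = 1.5; a_2 = 6.5; b_2 = 4; c_2 = 3; p_2 = 1; q_2 = 1.5; a_3 = 5; b_3 = 5; c_3 = 2.5; s_3 = 1; a_4 = 1; b_4 = 4; c_4 = 6.5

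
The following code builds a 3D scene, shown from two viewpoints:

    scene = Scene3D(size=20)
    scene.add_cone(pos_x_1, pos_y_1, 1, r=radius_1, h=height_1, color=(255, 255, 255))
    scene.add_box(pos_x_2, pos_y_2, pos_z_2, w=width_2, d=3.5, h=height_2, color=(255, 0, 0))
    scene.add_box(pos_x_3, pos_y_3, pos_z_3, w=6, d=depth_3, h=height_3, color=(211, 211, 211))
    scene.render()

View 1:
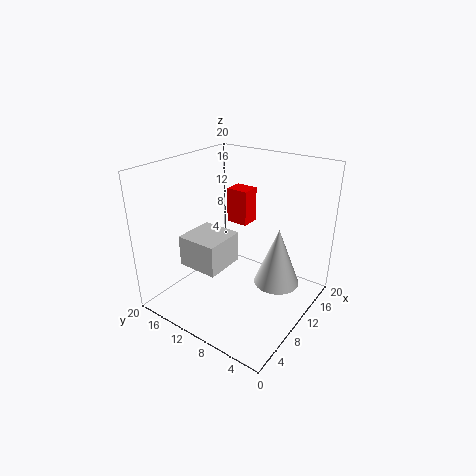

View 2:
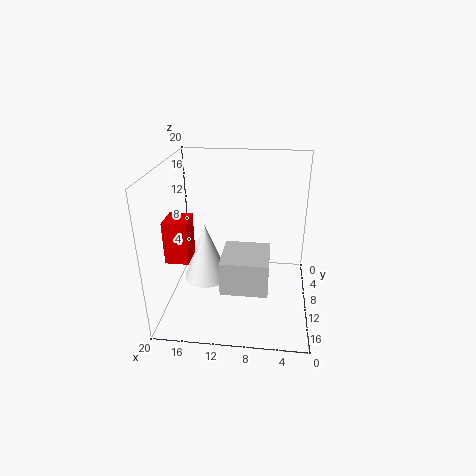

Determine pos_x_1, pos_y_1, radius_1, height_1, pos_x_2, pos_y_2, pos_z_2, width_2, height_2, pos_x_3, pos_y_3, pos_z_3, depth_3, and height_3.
pos_x_1 = 15.5
pos_y_1 = 6.5
radius_1 = 3.5
height_1 = 9
pos_x_2 = 15.5
pos_y_2 = 12.5
pos_z_2 = 9
width_2 = 3
height_2 = 5.5
pos_x_3 = 5.5
pos_y_3 = 11
pos_z_3 = 5.5
depth_3 = 6
height_3 = 4.5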